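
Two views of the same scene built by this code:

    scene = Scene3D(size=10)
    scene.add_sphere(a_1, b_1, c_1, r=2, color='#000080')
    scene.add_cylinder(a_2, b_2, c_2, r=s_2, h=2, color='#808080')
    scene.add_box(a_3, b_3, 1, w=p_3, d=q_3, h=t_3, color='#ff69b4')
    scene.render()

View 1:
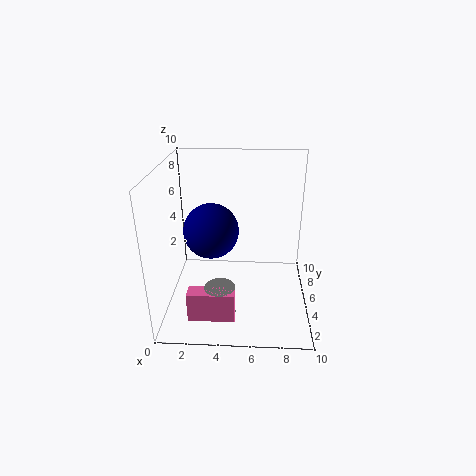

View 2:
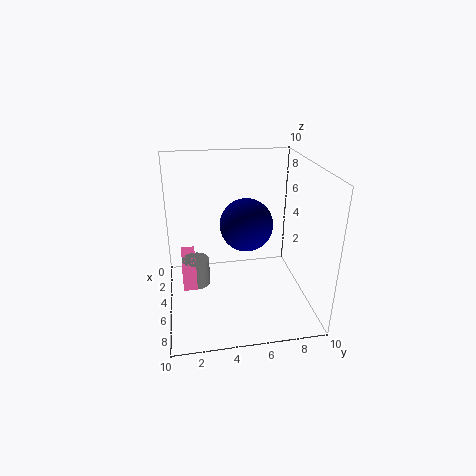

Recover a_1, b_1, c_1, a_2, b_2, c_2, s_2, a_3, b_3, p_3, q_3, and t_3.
a_1 = 3; b_1 = 6; c_1 = 5; a_2 = 4; b_2 = 2; c_2 = 1; s_2 = 1; a_3 = 2; b_3 = 1; p_3 = 3; q_3 = 1; t_3 = 2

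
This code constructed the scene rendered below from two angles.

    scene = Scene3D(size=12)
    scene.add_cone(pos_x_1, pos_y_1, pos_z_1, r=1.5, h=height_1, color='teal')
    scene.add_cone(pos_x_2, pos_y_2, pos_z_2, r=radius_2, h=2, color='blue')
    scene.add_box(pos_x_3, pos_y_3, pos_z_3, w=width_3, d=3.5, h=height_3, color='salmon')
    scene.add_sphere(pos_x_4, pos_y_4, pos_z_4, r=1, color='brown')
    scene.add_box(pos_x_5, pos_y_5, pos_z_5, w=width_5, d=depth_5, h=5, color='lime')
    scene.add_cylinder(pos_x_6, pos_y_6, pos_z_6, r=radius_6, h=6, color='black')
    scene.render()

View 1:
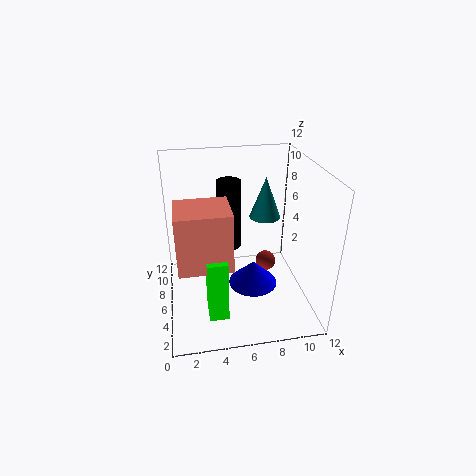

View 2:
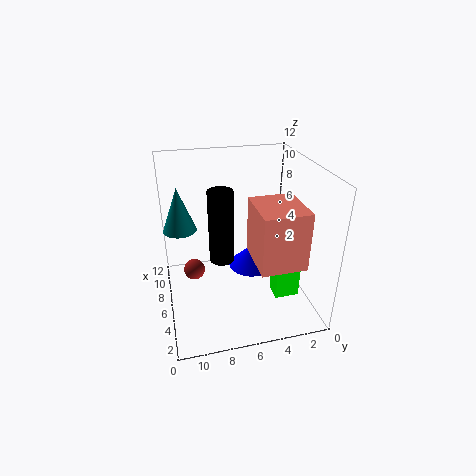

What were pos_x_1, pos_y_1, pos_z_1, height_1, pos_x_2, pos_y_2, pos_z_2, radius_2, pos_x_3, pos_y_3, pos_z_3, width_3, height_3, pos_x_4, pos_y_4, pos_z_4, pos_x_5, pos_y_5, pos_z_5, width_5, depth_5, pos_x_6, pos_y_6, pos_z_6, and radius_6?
pos_x_1 = 9.5
pos_y_1 = 10.5
pos_z_1 = 5.5
height_1 = 4
pos_x_2 = 7
pos_y_2 = 4.5
pos_z_2 = 2.5
radius_2 = 2
pos_x_3 = 1
pos_y_3 = 2
pos_z_3 = 5.5
width_3 = 4
height_3 = 4.5
pos_x_4 = 9.5
pos_y_4 = 9.5
pos_z_4 = 1
pos_x_5 = 3
pos_y_5 = 1.5
pos_z_5 = 1.5
width_5 = 1.5
depth_5 = 2
pos_x_6 = 5.5
pos_y_6 = 7.5
pos_z_6 = 4.5
radius_6 = 1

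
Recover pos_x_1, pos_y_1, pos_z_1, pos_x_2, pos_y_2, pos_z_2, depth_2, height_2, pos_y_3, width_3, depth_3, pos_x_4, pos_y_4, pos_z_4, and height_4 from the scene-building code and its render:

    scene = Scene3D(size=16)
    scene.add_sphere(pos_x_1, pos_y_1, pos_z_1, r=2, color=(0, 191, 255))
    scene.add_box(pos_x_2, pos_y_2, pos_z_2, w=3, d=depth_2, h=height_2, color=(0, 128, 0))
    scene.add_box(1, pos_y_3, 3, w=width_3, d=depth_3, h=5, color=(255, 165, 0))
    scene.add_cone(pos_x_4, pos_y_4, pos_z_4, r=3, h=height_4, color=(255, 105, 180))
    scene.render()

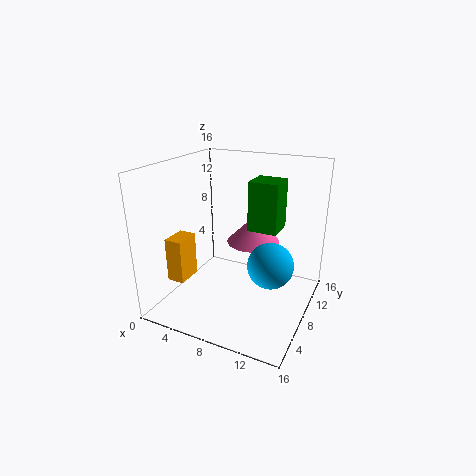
pos_x_1 = 14
pos_y_1 = 2
pos_z_1 = 9
pos_x_2 = 10
pos_y_2 = 6
pos_z_2 = 10
depth_2 = 3
height_2 = 5
pos_y_3 = 4
width_3 = 2
depth_3 = 3
pos_x_4 = 9
pos_y_4 = 10
pos_z_4 = 7
height_4 = 3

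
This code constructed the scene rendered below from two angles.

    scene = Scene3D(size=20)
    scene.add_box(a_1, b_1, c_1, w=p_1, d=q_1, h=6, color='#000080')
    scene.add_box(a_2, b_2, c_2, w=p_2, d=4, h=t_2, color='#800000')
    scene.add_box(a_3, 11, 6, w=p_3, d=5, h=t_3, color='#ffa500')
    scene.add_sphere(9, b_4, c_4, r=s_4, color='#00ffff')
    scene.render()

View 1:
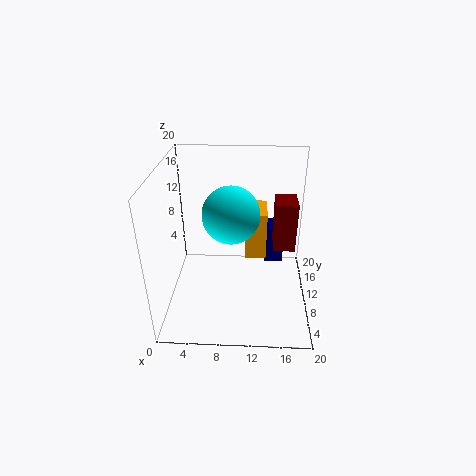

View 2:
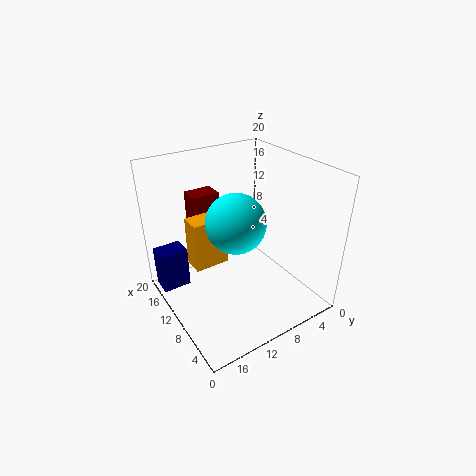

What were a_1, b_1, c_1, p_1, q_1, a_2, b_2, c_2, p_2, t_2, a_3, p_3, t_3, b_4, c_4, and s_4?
a_1 = 14, b_1 = 16, c_1 = 2, p_1 = 3, q_1 = 4, a_2 = 15, b_2 = 10, c_2 = 8, p_2 = 3, t_2 = 7, a_3 = 11, p_3 = 3, t_3 = 7, b_4 = 11, c_4 = 13, s_4 = 4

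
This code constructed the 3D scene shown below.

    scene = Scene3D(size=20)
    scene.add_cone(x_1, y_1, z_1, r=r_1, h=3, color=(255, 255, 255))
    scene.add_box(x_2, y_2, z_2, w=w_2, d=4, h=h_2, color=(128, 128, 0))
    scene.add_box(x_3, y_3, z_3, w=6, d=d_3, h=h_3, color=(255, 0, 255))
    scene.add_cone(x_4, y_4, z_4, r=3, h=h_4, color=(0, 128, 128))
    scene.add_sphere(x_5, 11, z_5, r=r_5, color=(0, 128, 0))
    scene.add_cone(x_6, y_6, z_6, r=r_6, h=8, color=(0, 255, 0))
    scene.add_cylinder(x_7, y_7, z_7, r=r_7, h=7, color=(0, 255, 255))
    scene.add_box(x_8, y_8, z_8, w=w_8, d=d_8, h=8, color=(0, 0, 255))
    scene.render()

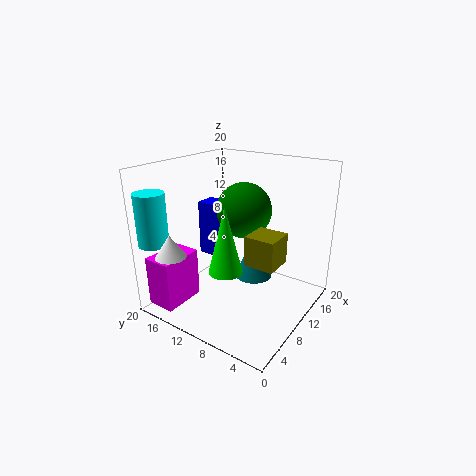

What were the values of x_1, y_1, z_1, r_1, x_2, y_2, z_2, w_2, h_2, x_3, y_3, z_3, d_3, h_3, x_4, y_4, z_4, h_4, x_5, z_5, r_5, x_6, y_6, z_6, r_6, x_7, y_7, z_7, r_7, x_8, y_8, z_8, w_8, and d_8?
x_1 = 2
y_1 = 15
z_1 = 9
r_1 = 2
x_2 = 7
y_2 = 3
z_2 = 8
w_2 = 4
h_2 = 4
x_3 = 1
y_3 = 15
z_3 = 1
d_3 = 4
h_3 = 7
x_4 = 16
y_4 = 11
z_4 = 1
h_4 = 7
x_5 = 13
z_5 = 13
r_5 = 4
x_6 = 3
y_6 = 7
z_6 = 9
r_6 = 2
x_7 = 2
y_7 = 18
z_7 = 10
r_7 = 2
x_8 = 10
y_8 = 13
z_8 = 6
w_8 = 3
d_8 = 4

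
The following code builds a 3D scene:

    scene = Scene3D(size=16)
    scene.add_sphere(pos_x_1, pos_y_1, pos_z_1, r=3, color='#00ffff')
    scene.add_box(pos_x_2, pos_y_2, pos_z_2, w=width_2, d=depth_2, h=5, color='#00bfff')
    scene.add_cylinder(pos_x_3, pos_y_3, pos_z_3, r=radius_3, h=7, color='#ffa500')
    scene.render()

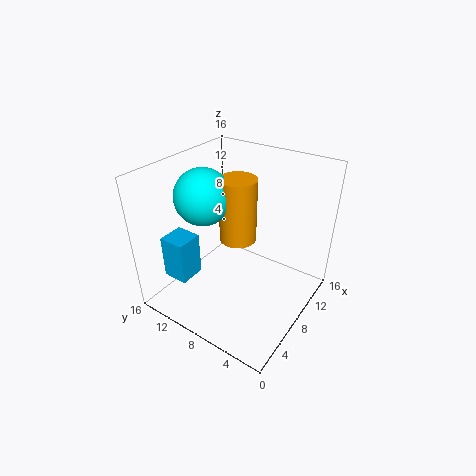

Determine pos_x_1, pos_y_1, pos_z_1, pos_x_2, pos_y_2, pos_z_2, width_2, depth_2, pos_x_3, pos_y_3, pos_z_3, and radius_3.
pos_x_1 = 6; pos_y_1 = 11; pos_z_1 = 13; pos_x_2 = 3; pos_y_2 = 12; pos_z_2 = 3; width_2 = 3; depth_2 = 3; pos_x_3 = 8; pos_y_3 = 8; pos_z_3 = 8; radius_3 = 2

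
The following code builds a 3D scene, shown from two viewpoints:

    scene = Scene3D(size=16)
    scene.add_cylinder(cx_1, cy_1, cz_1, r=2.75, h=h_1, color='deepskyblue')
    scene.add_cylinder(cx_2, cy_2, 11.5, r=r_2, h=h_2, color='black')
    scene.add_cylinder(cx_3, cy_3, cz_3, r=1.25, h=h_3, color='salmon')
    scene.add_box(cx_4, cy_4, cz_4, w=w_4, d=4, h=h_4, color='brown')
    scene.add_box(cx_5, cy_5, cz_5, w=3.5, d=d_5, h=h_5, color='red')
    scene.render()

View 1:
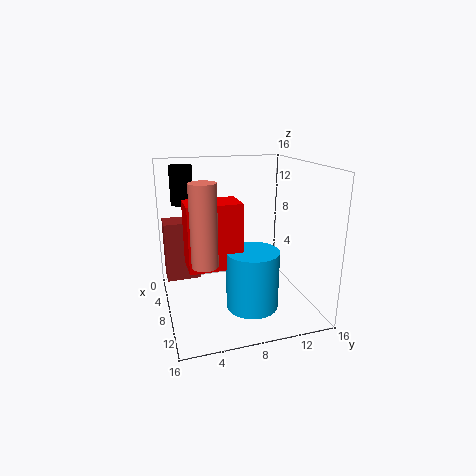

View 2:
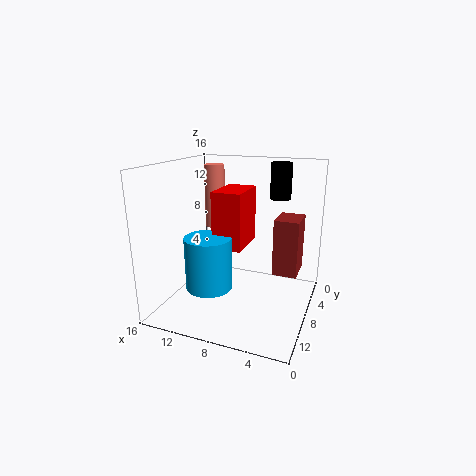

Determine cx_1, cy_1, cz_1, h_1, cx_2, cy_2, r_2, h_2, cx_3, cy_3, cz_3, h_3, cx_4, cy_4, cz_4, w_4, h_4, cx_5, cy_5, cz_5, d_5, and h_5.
cx_1 = 11.5
cy_1 = 8.5
cz_1 = 1.5
h_1 = 6.25
cx_2 = 4.75
cy_2 = 2.5
r_2 = 1.25
h_2 = 4.25
cx_3 = 13
cy_3 = 3.25
cz_3 = 7.5
h_3 = 7.75
cx_4 = 2
cy_4 = 0.25
cz_4 = 2.25
w_4 = 3
h_4 = 7
cx_5 = 8
cy_5 = 2
cz_5 = 6
d_5 = 5.5
h_5 = 6.75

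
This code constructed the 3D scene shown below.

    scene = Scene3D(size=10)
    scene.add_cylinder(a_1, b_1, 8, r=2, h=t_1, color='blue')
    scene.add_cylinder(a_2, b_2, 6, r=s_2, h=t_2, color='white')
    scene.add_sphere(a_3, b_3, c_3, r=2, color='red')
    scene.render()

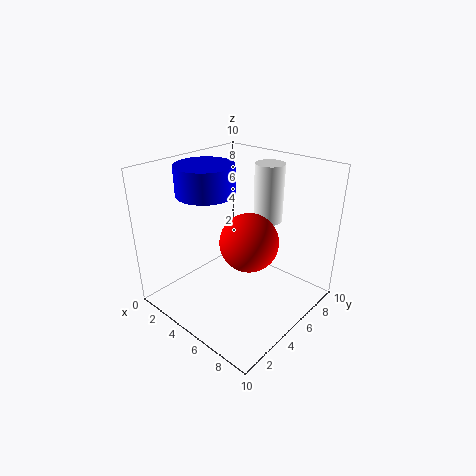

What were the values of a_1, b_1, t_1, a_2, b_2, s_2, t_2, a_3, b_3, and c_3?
a_1 = 3; b_1 = 4; t_1 = 2; a_2 = 6; b_2 = 7; s_2 = 1; t_2 = 4; a_3 = 6; b_3 = 5; c_3 = 5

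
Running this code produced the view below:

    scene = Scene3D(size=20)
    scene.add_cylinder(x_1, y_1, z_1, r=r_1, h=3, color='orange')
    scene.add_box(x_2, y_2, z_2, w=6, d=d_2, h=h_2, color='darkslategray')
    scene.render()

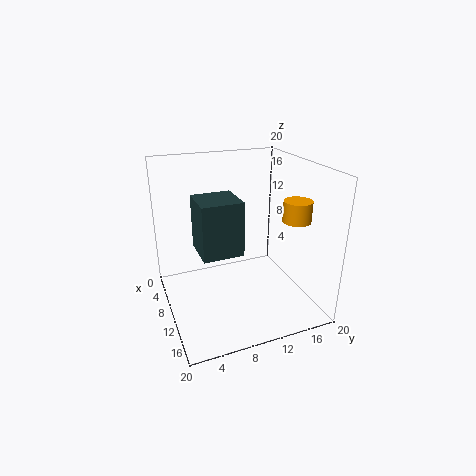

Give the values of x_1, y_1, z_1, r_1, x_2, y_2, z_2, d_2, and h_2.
x_1 = 12
y_1 = 18
z_1 = 12
r_1 = 2
x_2 = 4
y_2 = 5
z_2 = 7
d_2 = 6
h_2 = 8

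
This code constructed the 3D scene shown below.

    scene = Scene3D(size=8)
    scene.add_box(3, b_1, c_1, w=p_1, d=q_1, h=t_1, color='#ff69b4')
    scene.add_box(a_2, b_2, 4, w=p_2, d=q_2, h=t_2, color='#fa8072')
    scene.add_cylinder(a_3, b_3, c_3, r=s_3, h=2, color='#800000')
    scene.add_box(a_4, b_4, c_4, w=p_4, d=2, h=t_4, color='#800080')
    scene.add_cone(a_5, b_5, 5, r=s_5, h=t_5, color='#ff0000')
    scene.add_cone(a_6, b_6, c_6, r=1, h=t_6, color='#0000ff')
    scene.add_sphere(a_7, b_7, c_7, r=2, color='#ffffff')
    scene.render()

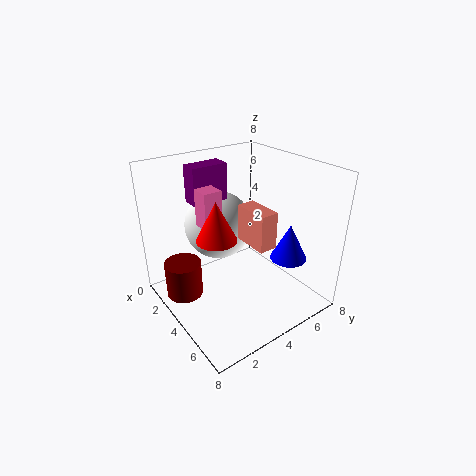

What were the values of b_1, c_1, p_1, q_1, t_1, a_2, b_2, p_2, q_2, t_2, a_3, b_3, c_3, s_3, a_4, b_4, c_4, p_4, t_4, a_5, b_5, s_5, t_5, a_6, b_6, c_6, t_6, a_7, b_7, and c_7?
b_1 = 2, c_1 = 5, p_1 = 1, q_1 = 1, t_1 = 2, a_2 = 4, b_2 = 4, p_2 = 2, q_2 = 1, t_2 = 2, a_3 = 3, b_3 = 1, c_3 = 1, s_3 = 1, a_4 = 2, b_4 = 2, c_4 = 6, p_4 = 1, t_4 = 2, a_5 = 5, b_5 = 2, s_5 = 1, t_5 = 2, a_6 = 6, b_6 = 6, c_6 = 3, t_6 = 2, a_7 = 2, b_7 = 4, c_7 = 4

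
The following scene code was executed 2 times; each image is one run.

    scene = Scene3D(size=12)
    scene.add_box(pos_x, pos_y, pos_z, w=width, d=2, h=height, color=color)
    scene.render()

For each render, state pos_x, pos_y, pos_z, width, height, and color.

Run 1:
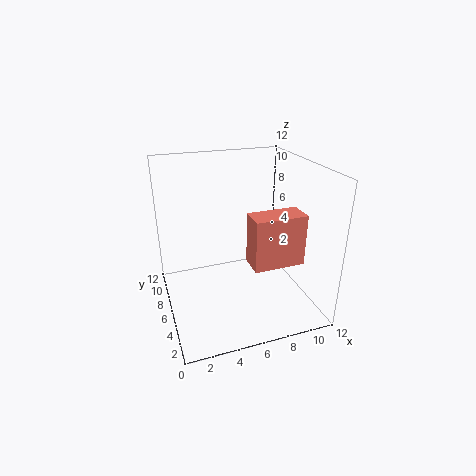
pos_x = 6; pos_y = 2; pos_z = 5; width = 4; height = 4; color = 'salmon'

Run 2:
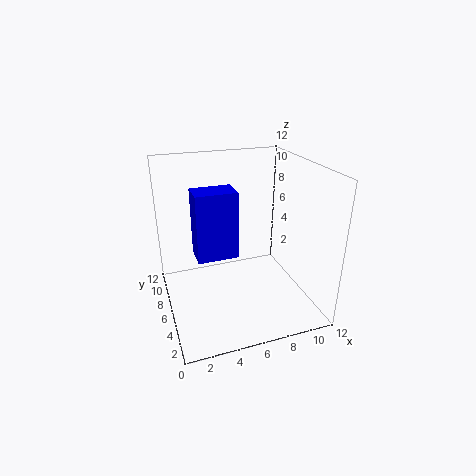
pos_x = 2; pos_y = 3; pos_z = 6; width = 3; height = 5; color = 'blue'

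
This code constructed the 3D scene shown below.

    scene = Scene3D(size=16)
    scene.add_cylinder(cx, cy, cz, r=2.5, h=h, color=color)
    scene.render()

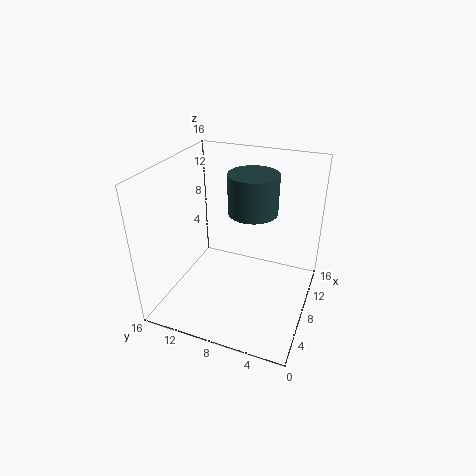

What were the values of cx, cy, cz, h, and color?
cx = 7, cy = 6, cz = 12, h = 4, color = 'darkslategray'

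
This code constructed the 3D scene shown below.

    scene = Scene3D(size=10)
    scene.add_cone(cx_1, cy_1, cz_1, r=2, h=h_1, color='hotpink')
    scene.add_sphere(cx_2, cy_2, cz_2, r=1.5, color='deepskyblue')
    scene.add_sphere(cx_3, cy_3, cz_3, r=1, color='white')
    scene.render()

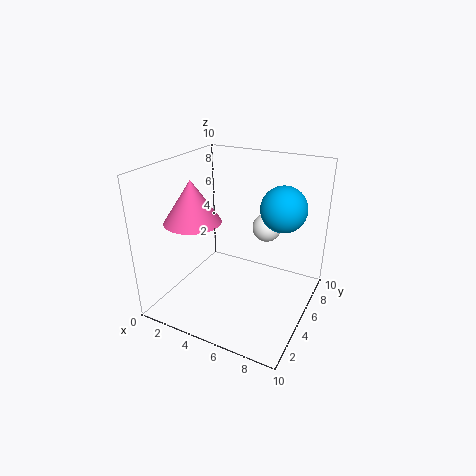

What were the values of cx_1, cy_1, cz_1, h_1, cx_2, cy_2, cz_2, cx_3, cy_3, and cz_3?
cx_1 = 2; cy_1 = 4; cz_1 = 6; h_1 = 3; cx_2 = 8; cy_2 = 5.5; cz_2 = 7.5; cx_3 = 6.5; cy_3 = 6.5; cz_3 = 5.5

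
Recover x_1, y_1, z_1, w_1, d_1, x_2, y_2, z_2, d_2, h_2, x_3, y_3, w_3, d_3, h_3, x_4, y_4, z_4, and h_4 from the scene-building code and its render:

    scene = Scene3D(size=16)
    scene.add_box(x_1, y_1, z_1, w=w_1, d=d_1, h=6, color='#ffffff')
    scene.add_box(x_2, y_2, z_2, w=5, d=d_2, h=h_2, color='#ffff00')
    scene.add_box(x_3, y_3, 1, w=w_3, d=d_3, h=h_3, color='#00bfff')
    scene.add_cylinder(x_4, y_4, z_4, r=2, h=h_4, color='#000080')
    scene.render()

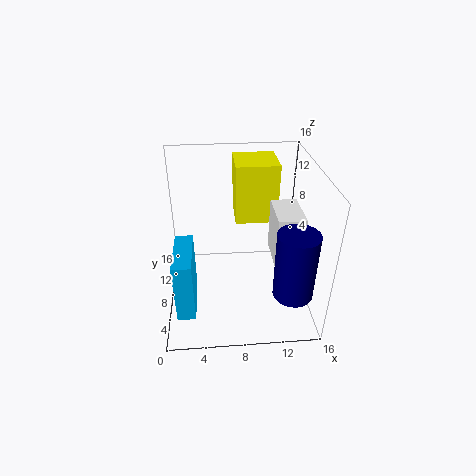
x_1 = 12, y_1 = 6, z_1 = 5, w_1 = 3, d_1 = 5, x_2 = 8, y_2 = 11, z_2 = 8, d_2 = 5, h_2 = 7, x_3 = 1, y_3 = 3, w_3 = 2, d_3 = 6, h_3 = 7, x_4 = 13, y_4 = 2, z_4 = 5, h_4 = 7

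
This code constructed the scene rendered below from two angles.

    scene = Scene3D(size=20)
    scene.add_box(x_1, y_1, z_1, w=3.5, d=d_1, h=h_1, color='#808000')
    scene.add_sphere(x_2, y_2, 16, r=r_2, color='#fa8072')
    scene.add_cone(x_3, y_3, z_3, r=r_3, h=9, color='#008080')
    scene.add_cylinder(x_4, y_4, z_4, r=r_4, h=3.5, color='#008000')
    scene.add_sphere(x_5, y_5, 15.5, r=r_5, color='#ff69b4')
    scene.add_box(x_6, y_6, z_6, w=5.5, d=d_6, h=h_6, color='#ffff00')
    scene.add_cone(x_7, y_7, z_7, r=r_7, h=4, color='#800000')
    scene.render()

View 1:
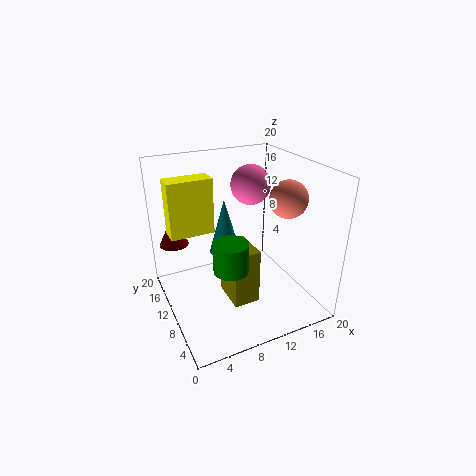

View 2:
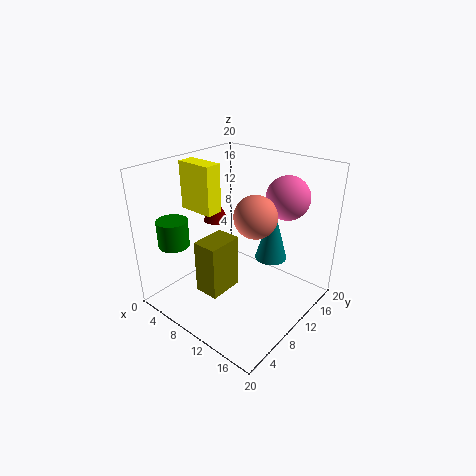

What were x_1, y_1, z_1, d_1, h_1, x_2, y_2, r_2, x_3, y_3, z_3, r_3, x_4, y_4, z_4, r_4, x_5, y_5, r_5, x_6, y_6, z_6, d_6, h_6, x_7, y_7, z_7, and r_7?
x_1 = 7, y_1 = 4.5, z_1 = 3, d_1 = 5, h_1 = 7.5, x_2 = 15.5, y_2 = 6.5, r_2 = 2.5, x_3 = 11, y_3 = 17, z_3 = 4, r_3 = 2.5, x_4 = 5.5, y_4 = 2.5, z_4 = 10.5, r_4 = 2, x_5 = 14.5, y_5 = 15, r_5 = 3, x_6 = 0.5, y_6 = 8.5, z_6 = 12.5, d_6 = 2.5, h_6 = 7, x_7 = 2, y_7 = 14, z_7 = 9, r_7 = 2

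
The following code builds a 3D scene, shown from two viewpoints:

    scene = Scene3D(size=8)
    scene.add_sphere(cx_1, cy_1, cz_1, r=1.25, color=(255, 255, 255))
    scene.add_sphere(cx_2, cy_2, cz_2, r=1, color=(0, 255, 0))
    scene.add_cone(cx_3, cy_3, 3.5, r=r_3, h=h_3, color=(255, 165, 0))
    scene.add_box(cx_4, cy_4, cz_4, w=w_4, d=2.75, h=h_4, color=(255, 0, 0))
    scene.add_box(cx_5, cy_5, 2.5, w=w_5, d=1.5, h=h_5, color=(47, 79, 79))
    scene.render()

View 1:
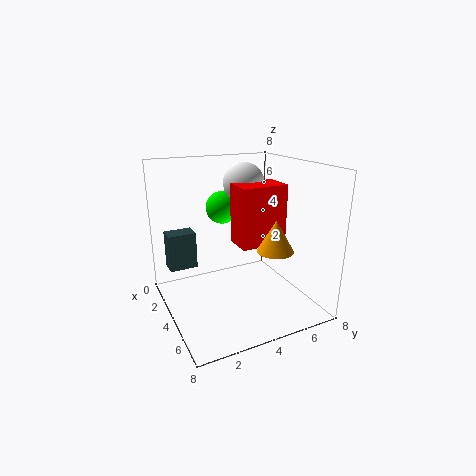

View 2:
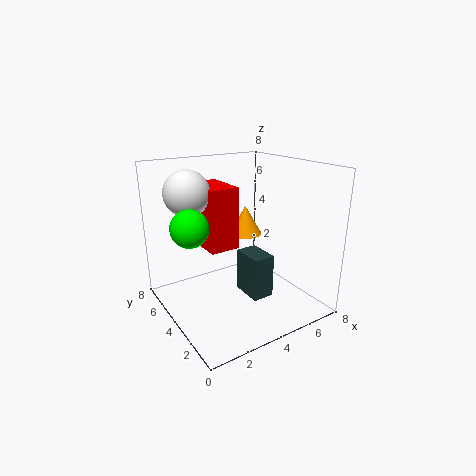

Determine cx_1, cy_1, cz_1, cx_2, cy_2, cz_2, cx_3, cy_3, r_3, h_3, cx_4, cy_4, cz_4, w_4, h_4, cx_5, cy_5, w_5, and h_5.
cx_1 = 1.75; cy_1 = 5.5; cz_1 = 6.5; cx_2 = 1.25; cy_2 = 4.25; cz_2 = 5; cx_3 = 5.5; cy_3 = 5.5; r_3 = 1; h_3 = 1.75; cx_4 = 2.5; cy_4 = 4.25; cz_4 = 3.25; w_4 = 1.75; h_4 = 3.5; cx_5 = 2.5; cy_5 = 0.25; w_5 = 1; h_5 = 2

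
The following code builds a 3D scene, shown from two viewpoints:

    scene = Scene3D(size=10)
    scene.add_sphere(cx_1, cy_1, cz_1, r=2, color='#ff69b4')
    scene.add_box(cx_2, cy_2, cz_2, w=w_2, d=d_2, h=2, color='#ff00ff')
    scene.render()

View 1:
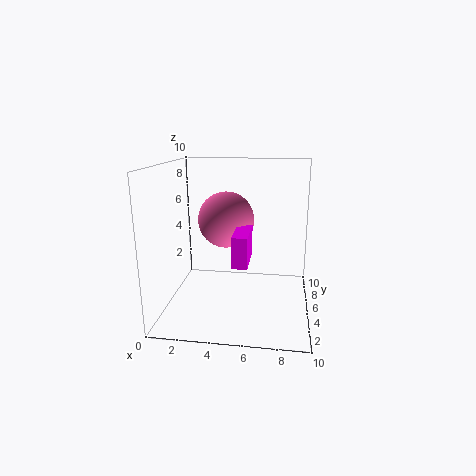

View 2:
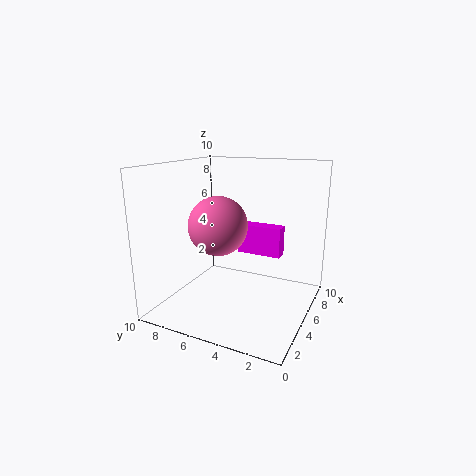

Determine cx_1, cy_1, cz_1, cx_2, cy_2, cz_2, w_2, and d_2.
cx_1 = 4; cy_1 = 6; cz_1 = 6; cx_2 = 5; cy_2 = 2; cz_2 = 4; w_2 = 1; d_2 = 3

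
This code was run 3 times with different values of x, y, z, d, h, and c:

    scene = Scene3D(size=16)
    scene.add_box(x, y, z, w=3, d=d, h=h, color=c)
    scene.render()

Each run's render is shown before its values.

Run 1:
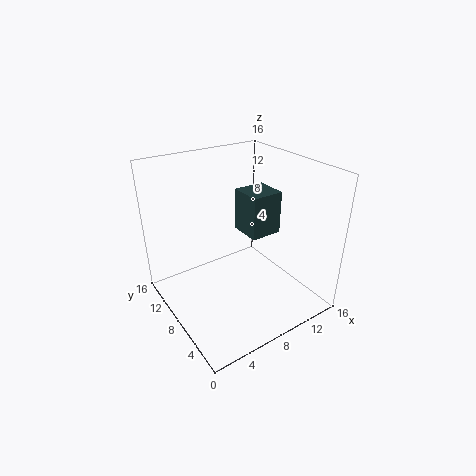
x = 6
y = 2.5
z = 11
d = 3
h = 4
c = 'darkslategray'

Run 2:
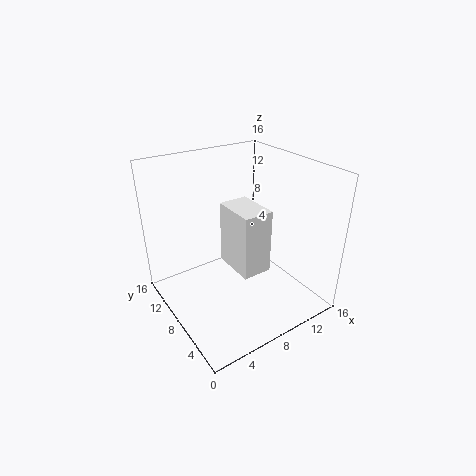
x = 5.5
y = 3
z = 6.5
d = 4.5
h = 6.5
c = 'white'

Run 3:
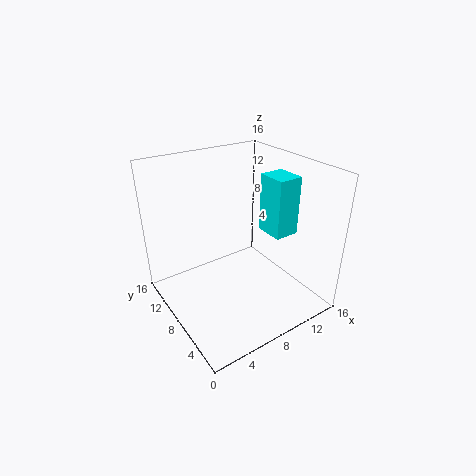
x = 12.5
y = 6.5
z = 7
d = 3.5
h = 7
c = 'cyan'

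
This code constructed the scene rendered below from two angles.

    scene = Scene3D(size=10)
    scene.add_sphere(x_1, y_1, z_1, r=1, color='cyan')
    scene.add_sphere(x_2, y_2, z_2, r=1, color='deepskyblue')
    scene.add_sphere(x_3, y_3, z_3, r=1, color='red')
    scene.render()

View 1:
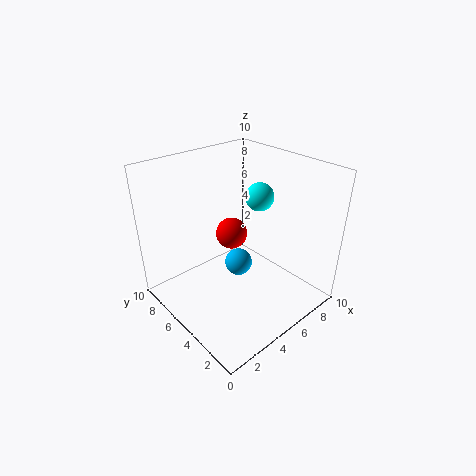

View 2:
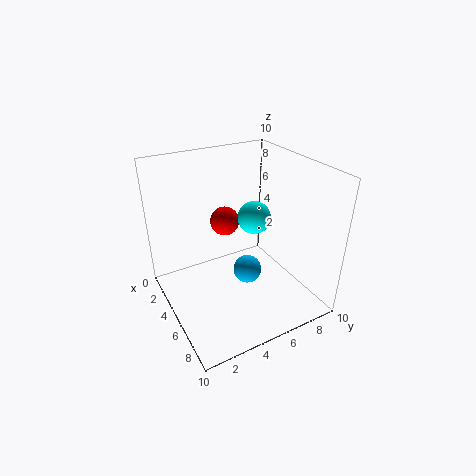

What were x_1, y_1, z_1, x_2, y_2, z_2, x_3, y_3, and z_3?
x_1 = 7
y_1 = 5
z_1 = 7.5
x_2 = 5.5
y_2 = 5.5
z_2 = 2.5
x_3 = 4
y_3 = 4.5
z_3 = 6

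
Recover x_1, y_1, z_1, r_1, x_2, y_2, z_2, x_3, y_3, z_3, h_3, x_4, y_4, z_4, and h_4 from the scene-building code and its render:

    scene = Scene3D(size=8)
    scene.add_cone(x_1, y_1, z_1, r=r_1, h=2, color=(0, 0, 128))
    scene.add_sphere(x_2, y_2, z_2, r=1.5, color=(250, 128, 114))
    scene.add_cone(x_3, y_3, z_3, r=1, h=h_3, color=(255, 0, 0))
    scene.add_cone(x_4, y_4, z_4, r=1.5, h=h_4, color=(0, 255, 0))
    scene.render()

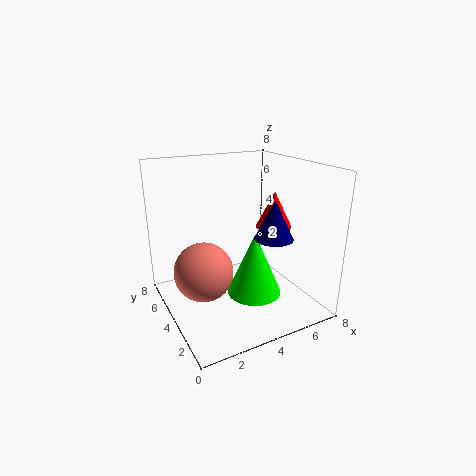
x_1 = 5; y_1 = 2; z_1 = 4.5; r_1 = 1; x_2 = 1.5; y_2 = 3; z_2 = 3; x_3 = 6; y_3 = 3.5; z_3 = 4.5; h_3 = 2; x_4 = 4.5; y_4 = 3; z_4 = 1; h_4 = 3.5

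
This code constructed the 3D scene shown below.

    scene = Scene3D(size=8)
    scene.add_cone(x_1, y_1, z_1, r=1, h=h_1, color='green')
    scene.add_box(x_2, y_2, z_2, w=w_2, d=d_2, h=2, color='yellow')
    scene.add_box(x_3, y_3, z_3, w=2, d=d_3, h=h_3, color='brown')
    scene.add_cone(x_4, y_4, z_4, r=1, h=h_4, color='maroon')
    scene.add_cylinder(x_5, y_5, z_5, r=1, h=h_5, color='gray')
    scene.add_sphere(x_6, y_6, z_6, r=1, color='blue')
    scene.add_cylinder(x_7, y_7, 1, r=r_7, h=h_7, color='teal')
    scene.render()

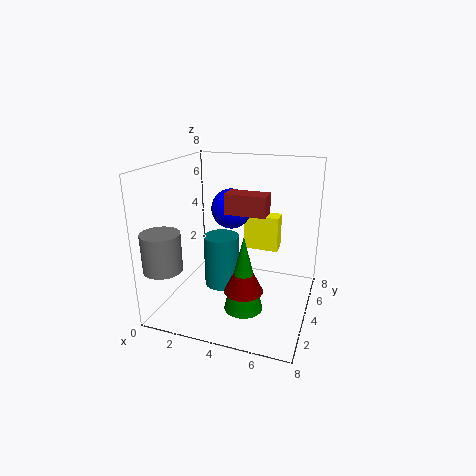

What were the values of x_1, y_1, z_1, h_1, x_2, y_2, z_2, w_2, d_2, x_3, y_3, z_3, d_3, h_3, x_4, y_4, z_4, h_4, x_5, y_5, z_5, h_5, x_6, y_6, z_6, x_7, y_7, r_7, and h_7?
x_1 = 5
y_1 = 2
z_1 = 1
h_1 = 4
x_2 = 4
y_2 = 5
z_2 = 3
w_2 = 2
d_2 = 1
x_3 = 4
y_3 = 2
z_3 = 6
d_3 = 1
h_3 = 1
x_4 = 5
y_4 = 2
z_4 = 2
h_4 = 2
x_5 = 1
y_5 = 1
z_5 = 3
h_5 = 2
x_6 = 4
y_6 = 3
z_6 = 6
x_7 = 3
y_7 = 4
r_7 = 1
h_7 = 3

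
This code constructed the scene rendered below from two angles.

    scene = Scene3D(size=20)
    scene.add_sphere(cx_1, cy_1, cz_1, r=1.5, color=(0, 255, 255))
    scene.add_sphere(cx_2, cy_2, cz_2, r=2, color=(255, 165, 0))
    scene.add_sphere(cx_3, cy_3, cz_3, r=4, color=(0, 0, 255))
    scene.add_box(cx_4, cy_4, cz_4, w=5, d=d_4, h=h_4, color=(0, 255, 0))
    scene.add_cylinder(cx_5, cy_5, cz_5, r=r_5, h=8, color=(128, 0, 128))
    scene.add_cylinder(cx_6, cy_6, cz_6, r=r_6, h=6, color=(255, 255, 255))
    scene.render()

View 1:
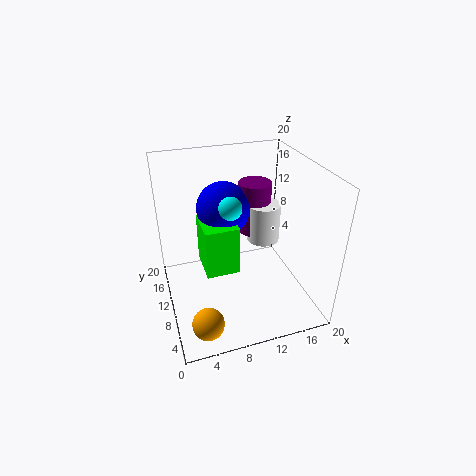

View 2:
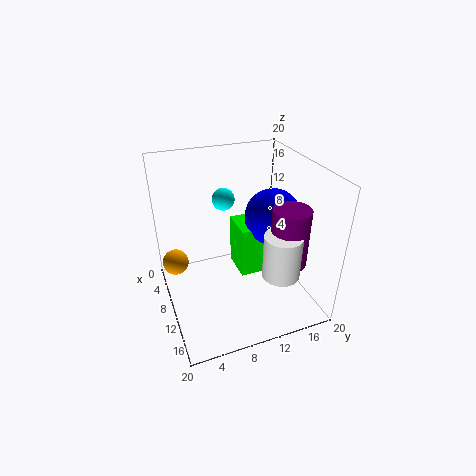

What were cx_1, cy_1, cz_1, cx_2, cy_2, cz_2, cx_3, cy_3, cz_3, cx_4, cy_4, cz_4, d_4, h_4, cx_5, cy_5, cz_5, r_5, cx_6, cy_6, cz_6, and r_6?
cx_1 = 8.5
cy_1 = 8.5
cz_1 = 15.5
cx_2 = 3.5
cy_2 = 2
cz_2 = 3.5
cx_3 = 9.5
cy_3 = 15.5
cz_3 = 12
cx_4 = 5.5
cy_4 = 10.5
cz_4 = 3.5
d_4 = 6
h_4 = 7.5
cx_5 = 14.5
cy_5 = 15.5
cz_5 = 7.5
r_5 = 2.5
cx_6 = 15.5
cy_6 = 14
cz_6 = 6.5
r_6 = 2.5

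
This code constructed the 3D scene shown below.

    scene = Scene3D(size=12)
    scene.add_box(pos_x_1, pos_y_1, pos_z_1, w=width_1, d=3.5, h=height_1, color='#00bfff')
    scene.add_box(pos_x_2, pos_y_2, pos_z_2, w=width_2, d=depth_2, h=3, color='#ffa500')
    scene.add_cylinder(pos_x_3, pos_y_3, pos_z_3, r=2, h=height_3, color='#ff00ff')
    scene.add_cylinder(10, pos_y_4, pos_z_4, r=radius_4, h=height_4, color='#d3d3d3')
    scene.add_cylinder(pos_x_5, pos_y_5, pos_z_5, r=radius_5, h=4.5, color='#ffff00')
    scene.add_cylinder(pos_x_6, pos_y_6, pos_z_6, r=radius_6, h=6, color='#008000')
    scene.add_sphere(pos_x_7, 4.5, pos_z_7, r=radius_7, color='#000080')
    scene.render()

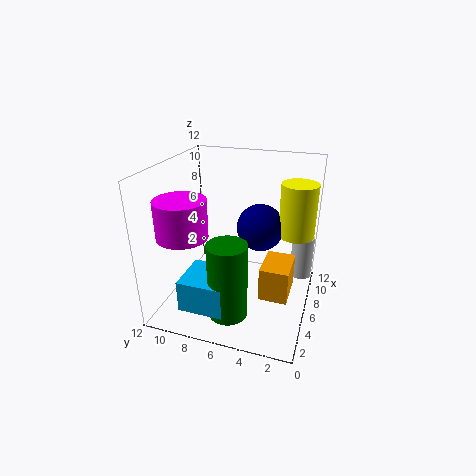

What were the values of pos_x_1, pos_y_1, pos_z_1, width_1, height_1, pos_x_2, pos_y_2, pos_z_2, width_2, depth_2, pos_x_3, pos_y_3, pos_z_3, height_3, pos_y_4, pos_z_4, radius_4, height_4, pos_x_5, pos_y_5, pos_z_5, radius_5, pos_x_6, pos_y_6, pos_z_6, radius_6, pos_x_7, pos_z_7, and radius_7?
pos_x_1 = 0.5; pos_y_1 = 5.5; pos_z_1 = 2; width_1 = 3.5; height_1 = 2.5; pos_x_2 = 5.5; pos_y_2 = 1.5; pos_z_2 = 0.5; width_2 = 3.5; depth_2 = 2.5; pos_x_3 = 3; pos_y_3 = 9.5; pos_z_3 = 7; height_3 = 3; pos_y_4 = 1; pos_z_4 = 1; radius_4 = 1; height_4 = 4; pos_x_5 = 8; pos_y_5 = 1.5; pos_z_5 = 6; radius_5 = 1.5; pos_x_6 = 2; pos_y_6 = 5.5; pos_z_6 = 1.5; radius_6 = 1.5; pos_x_7 = 7.5; pos_z_7 = 6.5; radius_7 = 2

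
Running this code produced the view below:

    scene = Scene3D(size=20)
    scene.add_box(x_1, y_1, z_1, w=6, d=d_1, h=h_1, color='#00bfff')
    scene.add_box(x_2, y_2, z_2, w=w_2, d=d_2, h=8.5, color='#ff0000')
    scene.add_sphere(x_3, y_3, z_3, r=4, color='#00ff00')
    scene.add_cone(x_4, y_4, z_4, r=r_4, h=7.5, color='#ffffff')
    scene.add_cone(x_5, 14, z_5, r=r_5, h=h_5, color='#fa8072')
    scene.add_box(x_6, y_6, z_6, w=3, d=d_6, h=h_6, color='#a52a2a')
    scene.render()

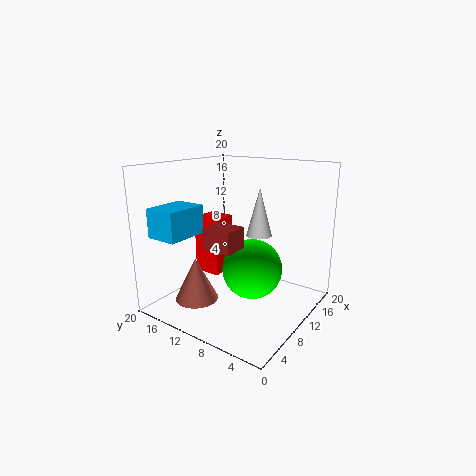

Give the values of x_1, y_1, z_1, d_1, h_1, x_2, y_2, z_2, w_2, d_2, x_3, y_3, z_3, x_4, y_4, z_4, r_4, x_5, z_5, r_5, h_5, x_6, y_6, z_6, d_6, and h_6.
x_1 = 2
y_1 = 14.5
z_1 = 10.5
d_1 = 4.5
h_1 = 4
x_2 = 9.5
y_2 = 13.5
z_2 = 3.5
w_2 = 4
d_2 = 4
x_3 = 9
y_3 = 7
z_3 = 6.5
x_4 = 16.5
y_4 = 10.5
z_4 = 8.5
r_4 = 2
x_5 = 5.5
z_5 = 1.5
r_5 = 3
h_5 = 6
x_6 = 1
y_6 = 5
z_6 = 11.5
d_6 = 3.5
h_6 = 2.5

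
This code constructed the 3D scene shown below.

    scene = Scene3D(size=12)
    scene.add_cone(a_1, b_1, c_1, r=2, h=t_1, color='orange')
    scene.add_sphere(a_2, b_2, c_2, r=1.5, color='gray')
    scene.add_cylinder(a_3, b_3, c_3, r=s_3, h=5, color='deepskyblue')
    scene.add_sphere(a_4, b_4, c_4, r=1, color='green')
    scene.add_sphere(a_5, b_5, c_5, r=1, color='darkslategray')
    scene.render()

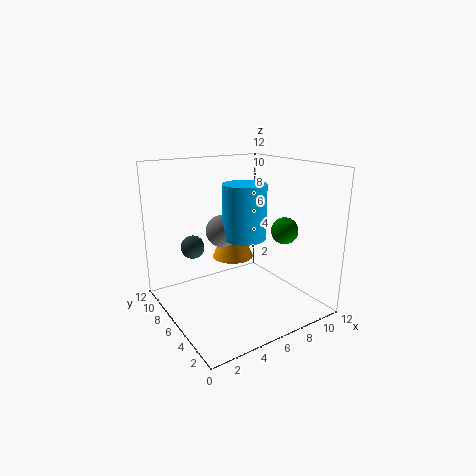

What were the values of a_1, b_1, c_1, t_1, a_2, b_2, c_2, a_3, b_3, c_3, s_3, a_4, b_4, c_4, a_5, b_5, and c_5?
a_1 = 8; b_1 = 10; c_1 = 2.5; t_1 = 4.5; a_2 = 6.5; b_2 = 9.5; c_2 = 5.5; a_3 = 8; b_3 = 8; c_3 = 5; s_3 = 2; a_4 = 7.5; b_4 = 2; c_4 = 7.5; a_5 = 3; b_5 = 8.5; c_5 = 5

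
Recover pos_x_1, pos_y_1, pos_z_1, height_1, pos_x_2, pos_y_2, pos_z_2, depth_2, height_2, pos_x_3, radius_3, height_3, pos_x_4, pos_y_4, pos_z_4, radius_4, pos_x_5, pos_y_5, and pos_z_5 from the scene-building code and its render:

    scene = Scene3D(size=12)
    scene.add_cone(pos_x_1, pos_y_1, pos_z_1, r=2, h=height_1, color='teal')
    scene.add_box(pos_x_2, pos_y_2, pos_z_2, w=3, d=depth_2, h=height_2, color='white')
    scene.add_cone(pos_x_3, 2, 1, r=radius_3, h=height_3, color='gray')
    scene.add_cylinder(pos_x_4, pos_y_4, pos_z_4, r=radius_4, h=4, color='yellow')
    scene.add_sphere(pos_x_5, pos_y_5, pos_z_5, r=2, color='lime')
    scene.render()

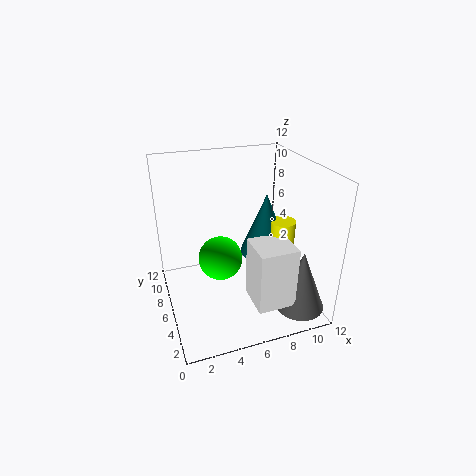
pos_x_1 = 8
pos_y_1 = 5
pos_z_1 = 5
height_1 = 5
pos_x_2 = 6
pos_y_2 = 1
pos_z_2 = 2
depth_2 = 3
height_2 = 5
pos_x_3 = 10
radius_3 = 2
height_3 = 5
pos_x_4 = 9
pos_y_4 = 4
pos_z_4 = 4
radius_4 = 1
pos_x_5 = 5
pos_y_5 = 8
pos_z_5 = 3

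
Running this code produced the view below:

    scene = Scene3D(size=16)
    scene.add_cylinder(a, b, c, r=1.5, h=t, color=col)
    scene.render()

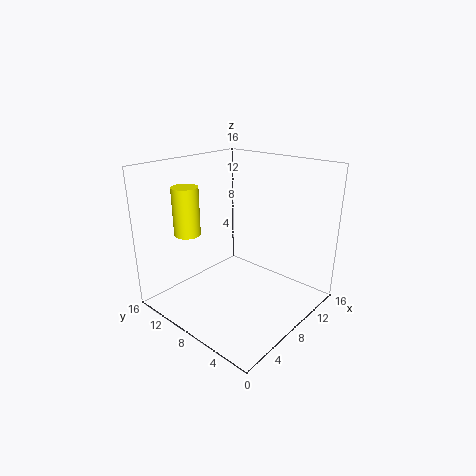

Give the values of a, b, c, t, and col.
a = 5; b = 13; c = 8; t = 5.5; col = 'yellow'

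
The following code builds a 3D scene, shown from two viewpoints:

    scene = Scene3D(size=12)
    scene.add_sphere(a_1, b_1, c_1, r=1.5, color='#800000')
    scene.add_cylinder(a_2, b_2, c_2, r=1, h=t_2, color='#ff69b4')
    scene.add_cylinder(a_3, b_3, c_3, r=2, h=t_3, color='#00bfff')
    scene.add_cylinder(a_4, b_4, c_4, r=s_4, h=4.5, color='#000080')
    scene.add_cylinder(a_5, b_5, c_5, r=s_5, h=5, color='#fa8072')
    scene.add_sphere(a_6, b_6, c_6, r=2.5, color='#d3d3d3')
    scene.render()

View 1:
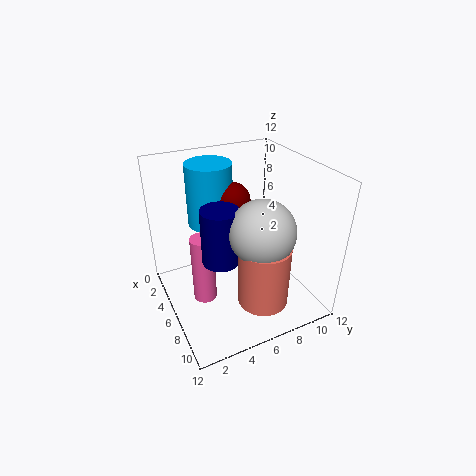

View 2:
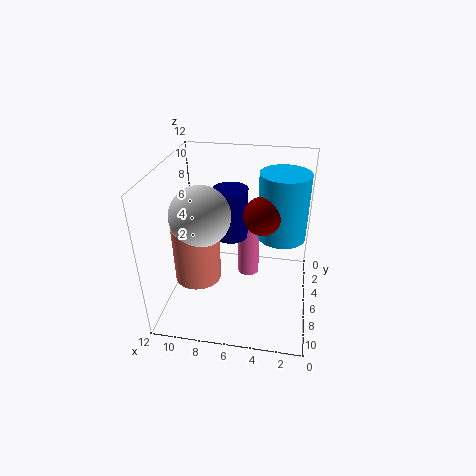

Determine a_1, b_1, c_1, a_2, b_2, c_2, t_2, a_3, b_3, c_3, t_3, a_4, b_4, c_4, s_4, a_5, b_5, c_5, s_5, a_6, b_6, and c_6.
a_1 = 4, b_1 = 6.5, c_1 = 8.5, a_2 = 5.5, b_2 = 3, c_2 = 0.5, t_2 = 6, a_3 = 2.5, b_3 = 5, c_3 = 6, t_3 = 5.5, a_4 = 7, b_4 = 4, c_4 = 5, s_4 = 1.5, a_5 = 9.5, b_5 = 6.5, c_5 = 2, s_5 = 2, a_6 = 9, b_6 = 6.5, c_6 = 8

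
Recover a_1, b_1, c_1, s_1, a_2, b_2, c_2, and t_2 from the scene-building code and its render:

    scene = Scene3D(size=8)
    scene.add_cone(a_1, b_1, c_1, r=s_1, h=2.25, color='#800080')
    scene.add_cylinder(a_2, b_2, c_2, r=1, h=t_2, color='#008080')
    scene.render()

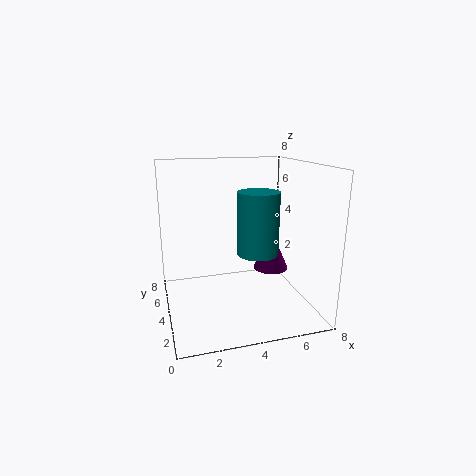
a_1 = 6; b_1 = 4; c_1 = 2; s_1 = 1; a_2 = 4.25; b_2 = 1.5; c_2 = 4; t_2 = 3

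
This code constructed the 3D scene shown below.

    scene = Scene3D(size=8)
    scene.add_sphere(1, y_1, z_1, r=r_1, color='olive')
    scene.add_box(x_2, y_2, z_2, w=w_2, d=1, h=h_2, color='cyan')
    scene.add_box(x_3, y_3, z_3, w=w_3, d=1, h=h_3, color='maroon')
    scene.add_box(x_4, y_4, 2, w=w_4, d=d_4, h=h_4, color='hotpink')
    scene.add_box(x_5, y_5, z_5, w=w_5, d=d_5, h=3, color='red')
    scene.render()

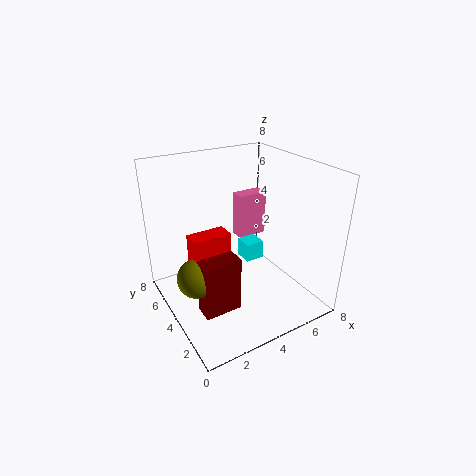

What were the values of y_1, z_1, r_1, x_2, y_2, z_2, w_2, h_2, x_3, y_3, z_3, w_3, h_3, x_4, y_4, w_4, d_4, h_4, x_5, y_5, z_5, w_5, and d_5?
y_1 = 3
z_1 = 3
r_1 = 1
x_2 = 4
y_2 = 3
z_2 = 3
w_2 = 1
h_2 = 1
x_3 = 1
y_3 = 2
z_3 = 1
w_3 = 2
h_3 = 3
x_4 = 6
y_4 = 7
w_4 = 2
d_4 = 1
h_4 = 3
x_5 = 1
y_5 = 3
z_5 = 2
w_5 = 2
d_5 = 1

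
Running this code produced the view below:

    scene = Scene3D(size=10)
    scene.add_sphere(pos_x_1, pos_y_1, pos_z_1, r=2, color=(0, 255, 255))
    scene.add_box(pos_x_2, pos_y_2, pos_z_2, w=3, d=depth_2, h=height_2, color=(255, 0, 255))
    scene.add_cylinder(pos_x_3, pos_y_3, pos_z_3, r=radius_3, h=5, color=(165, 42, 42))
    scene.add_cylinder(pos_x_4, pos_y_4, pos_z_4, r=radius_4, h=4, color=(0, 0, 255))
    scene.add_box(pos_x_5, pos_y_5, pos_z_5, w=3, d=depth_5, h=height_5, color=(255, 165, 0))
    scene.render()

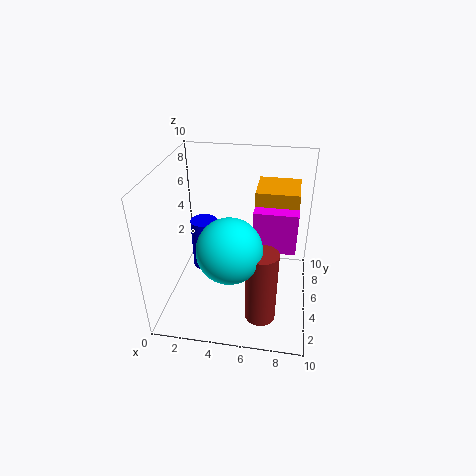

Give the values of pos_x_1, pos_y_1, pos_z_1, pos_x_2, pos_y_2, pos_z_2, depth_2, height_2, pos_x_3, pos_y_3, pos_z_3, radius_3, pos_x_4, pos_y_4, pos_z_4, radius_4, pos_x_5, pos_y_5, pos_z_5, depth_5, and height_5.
pos_x_1 = 5, pos_y_1 = 2, pos_z_1 = 6, pos_x_2 = 6, pos_y_2 = 5, pos_z_2 = 4, depth_2 = 2, height_2 = 3, pos_x_3 = 7, pos_y_3 = 2, pos_z_3 = 1, radius_3 = 1, pos_x_4 = 2, pos_y_4 = 7, pos_z_4 = 1, radius_4 = 1, pos_x_5 = 6, pos_y_5 = 6, pos_z_5 = 7, depth_5 = 3, height_5 = 1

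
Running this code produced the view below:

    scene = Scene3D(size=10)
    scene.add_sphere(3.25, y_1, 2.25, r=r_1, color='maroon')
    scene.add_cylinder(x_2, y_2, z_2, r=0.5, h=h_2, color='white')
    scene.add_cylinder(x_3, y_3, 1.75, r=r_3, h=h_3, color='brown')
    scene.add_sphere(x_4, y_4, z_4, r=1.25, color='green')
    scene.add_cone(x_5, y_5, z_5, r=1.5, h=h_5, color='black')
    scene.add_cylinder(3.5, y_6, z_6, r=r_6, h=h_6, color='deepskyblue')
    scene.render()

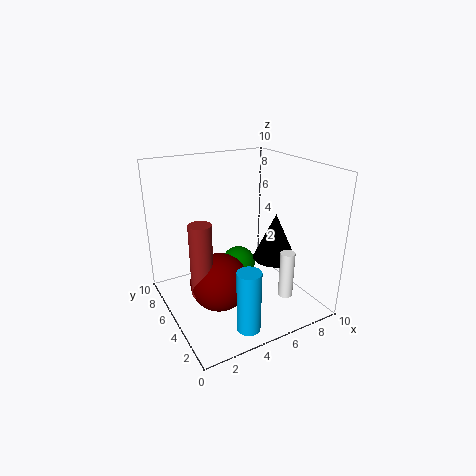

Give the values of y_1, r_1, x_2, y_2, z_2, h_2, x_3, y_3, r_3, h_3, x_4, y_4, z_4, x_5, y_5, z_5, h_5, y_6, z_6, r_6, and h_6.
y_1 = 4.5
r_1 = 2
x_2 = 7.25
y_2 = 2.25
z_2 = 1.25
h_2 = 3.25
x_3 = 2
y_3 = 4.5
r_3 = 0.75
h_3 = 5
x_4 = 5.75
y_4 = 6.25
z_4 = 2.25
x_5 = 7.25
y_5 = 3.75
z_5 = 3.5
h_5 = 3.25
y_6 = 1
z_6 = 0.75
r_6 = 0.75
h_6 = 4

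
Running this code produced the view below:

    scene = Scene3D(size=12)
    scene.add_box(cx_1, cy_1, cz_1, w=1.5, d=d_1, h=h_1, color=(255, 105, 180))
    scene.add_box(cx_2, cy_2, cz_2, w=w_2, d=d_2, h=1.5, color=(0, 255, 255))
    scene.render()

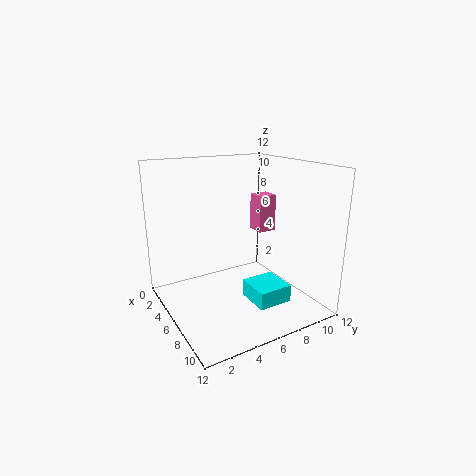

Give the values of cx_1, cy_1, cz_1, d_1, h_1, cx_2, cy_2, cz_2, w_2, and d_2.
cx_1 = 5.5, cy_1 = 7.5, cz_1 = 6.5, d_1 = 1.5, h_1 = 3, cx_2 = 6, cy_2 = 6.5, cz_2 = 0.5, w_2 = 3, d_2 = 3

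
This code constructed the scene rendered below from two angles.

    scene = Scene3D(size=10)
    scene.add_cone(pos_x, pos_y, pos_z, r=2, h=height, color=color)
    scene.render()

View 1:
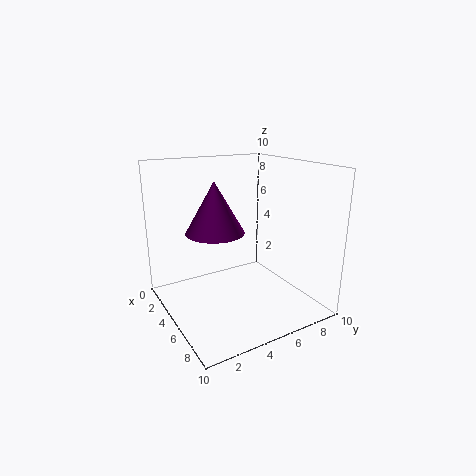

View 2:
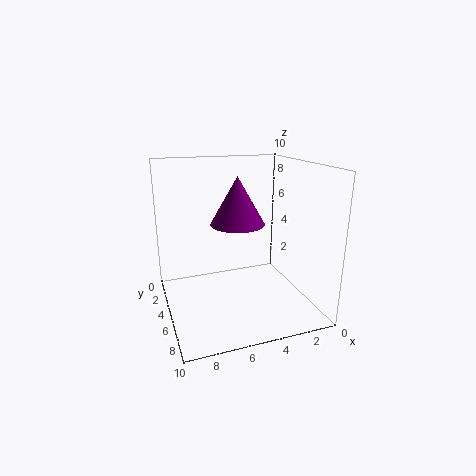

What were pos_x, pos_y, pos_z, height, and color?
pos_x = 4.5, pos_y = 3.5, pos_z = 5.5, height = 3.5, color = 'purple'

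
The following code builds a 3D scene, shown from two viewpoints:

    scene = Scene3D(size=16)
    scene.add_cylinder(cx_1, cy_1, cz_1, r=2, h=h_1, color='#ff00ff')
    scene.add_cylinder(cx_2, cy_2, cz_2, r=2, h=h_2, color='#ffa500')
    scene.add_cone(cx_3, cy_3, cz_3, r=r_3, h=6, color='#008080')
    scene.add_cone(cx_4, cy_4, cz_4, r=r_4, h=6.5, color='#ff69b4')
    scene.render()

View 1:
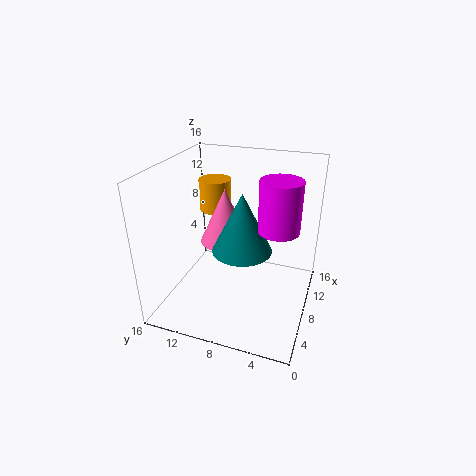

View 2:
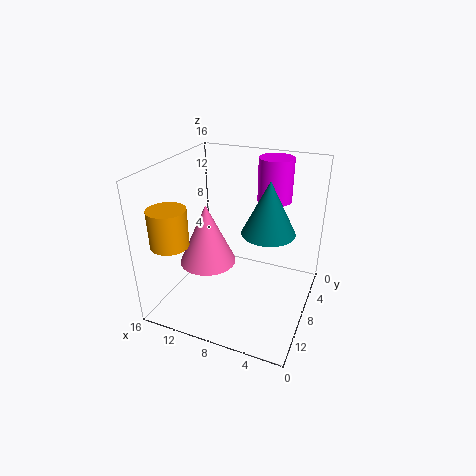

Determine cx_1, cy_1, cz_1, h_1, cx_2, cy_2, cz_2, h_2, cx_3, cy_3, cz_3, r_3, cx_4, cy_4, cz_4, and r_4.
cx_1 = 5.5
cy_1 = 3
cz_1 = 11
h_1 = 5
cx_2 = 13.5
cy_2 = 13
cz_2 = 8.5
h_2 = 4
cx_3 = 5
cy_3 = 6.5
cz_3 = 8.5
r_3 = 3
cx_4 = 10.5
cy_4 = 10.5
cz_4 = 6
r_4 = 3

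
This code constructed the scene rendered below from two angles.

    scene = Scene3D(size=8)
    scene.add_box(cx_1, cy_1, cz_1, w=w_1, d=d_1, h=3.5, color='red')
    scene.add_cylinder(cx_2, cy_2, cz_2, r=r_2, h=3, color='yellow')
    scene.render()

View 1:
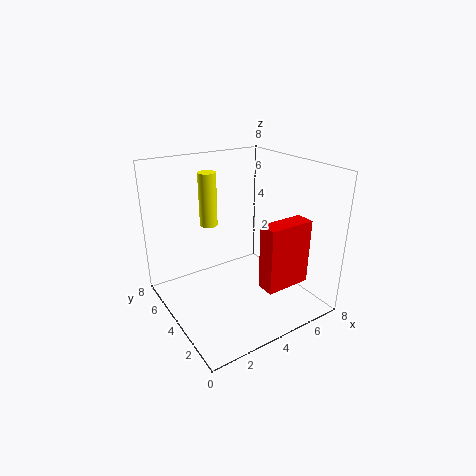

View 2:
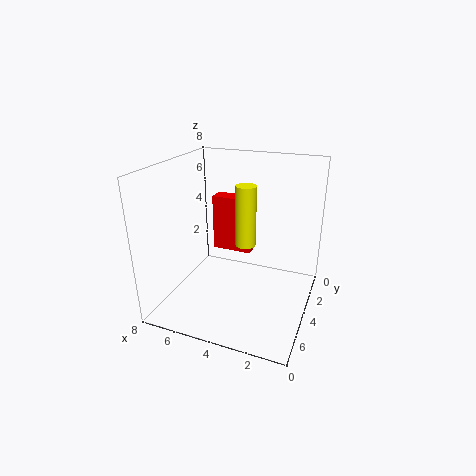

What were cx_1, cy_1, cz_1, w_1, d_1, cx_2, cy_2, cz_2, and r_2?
cx_1 = 4; cy_1 = 1; cz_1 = 2; w_1 = 2.5; d_1 = 1; cx_2 = 3; cy_2 = 5.5; cz_2 = 4.5; r_2 = 0.5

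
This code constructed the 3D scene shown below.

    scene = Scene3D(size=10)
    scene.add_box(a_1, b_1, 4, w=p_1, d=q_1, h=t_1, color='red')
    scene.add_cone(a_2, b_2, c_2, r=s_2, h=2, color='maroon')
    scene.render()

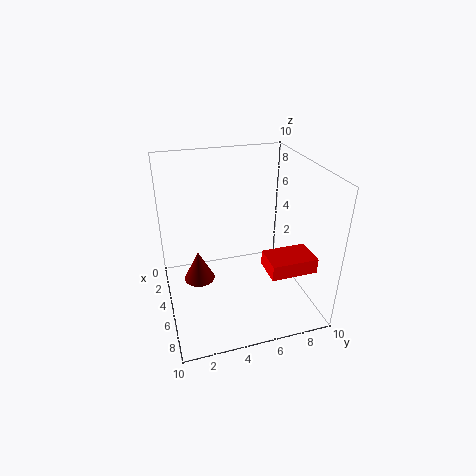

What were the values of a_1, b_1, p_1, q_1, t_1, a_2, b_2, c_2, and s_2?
a_1 = 7
b_1 = 6
p_1 = 2
q_1 = 3
t_1 = 1
a_2 = 6
b_2 = 2
c_2 = 3
s_2 = 1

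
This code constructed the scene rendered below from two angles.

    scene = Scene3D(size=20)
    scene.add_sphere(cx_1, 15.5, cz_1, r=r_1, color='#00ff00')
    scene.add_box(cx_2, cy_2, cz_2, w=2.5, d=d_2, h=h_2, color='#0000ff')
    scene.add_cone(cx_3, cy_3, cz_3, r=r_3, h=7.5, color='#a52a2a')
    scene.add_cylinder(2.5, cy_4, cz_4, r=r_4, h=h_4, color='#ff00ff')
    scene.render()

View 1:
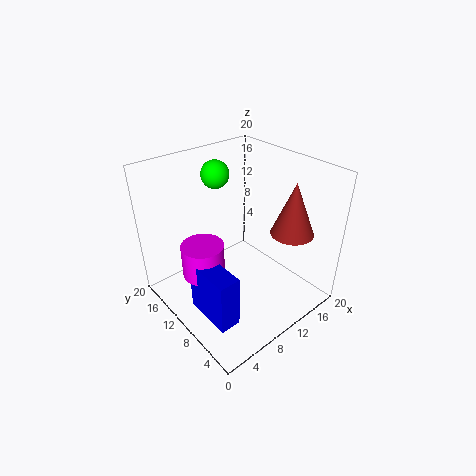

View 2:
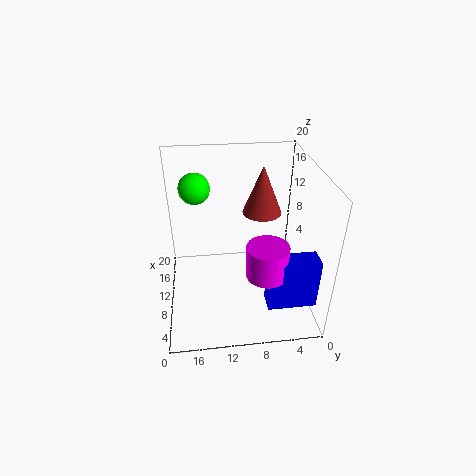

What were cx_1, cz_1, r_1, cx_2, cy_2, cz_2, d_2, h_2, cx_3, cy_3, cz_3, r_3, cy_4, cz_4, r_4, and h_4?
cx_1 = 10.5; cz_1 = 17.5; r_1 = 2; cx_2 = 0.5; cy_2 = 1.5; cz_2 = 5.5; d_2 = 6; h_2 = 6.5; cx_3 = 16; cy_3 = 5.5; cz_3 = 10.5; r_3 = 3; cy_4 = 7.5; cz_4 = 9.5; r_4 = 2.5; h_4 = 4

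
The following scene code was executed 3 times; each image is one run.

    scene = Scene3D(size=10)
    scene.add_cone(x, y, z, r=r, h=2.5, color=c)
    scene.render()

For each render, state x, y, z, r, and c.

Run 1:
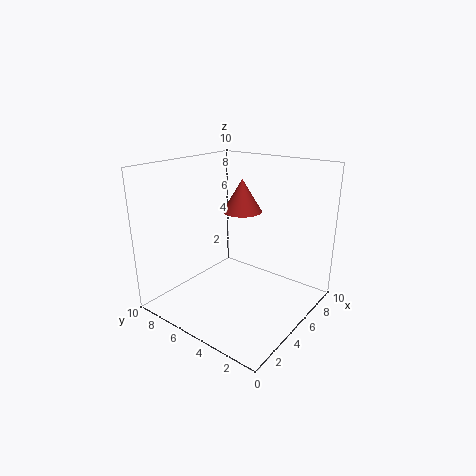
x = 7.5
y = 6.5
z = 6
r = 1.5
c = 'brown'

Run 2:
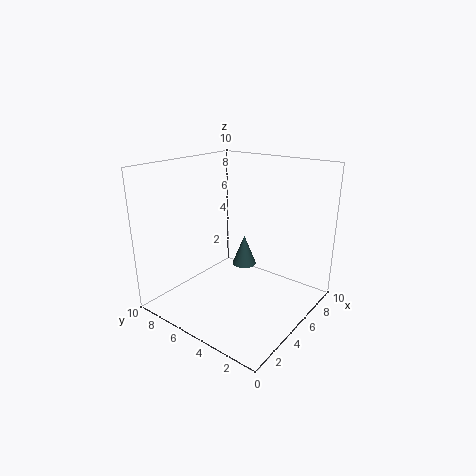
x = 8.5
y = 7
z = 1
r = 1
c = 'darkslategray'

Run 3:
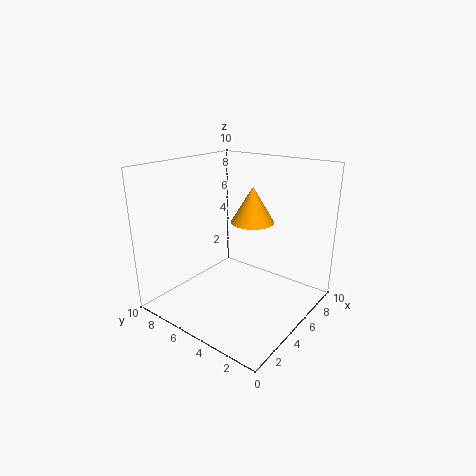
x = 6
y = 4.5
z = 6
r = 1.5
c = 'orange'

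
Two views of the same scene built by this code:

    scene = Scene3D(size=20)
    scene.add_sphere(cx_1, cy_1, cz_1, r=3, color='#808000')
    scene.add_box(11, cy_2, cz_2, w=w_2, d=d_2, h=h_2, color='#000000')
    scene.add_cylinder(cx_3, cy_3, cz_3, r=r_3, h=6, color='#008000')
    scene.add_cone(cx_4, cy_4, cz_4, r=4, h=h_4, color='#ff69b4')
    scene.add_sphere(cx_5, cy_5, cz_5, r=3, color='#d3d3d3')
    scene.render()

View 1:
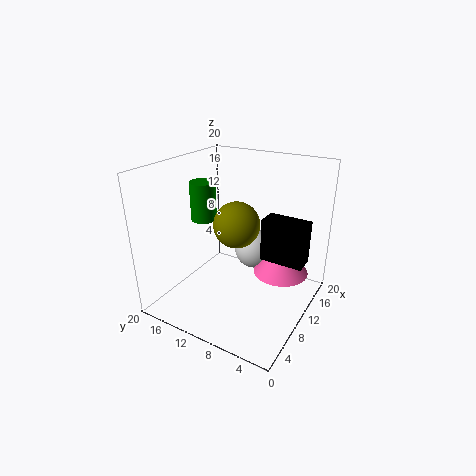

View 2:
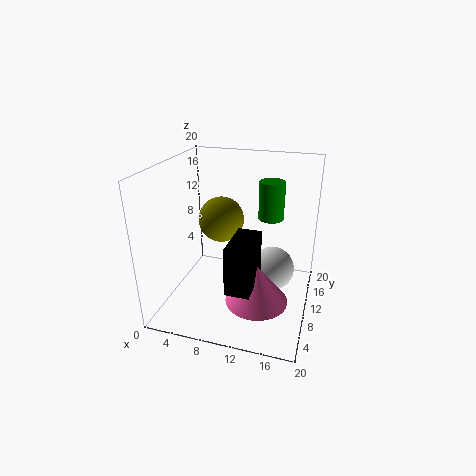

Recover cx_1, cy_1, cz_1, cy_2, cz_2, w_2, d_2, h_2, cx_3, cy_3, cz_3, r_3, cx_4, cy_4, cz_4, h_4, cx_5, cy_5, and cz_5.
cx_1 = 8; cy_1 = 9; cz_1 = 13; cy_2 = 1; cz_2 = 7; w_2 = 3; d_2 = 6; h_2 = 6; cx_3 = 13; cy_3 = 18; cz_3 = 10; r_3 = 2; cx_4 = 14; cy_4 = 5; cz_4 = 4; h_4 = 5; cx_5 = 15; cy_5 = 10; cz_5 = 6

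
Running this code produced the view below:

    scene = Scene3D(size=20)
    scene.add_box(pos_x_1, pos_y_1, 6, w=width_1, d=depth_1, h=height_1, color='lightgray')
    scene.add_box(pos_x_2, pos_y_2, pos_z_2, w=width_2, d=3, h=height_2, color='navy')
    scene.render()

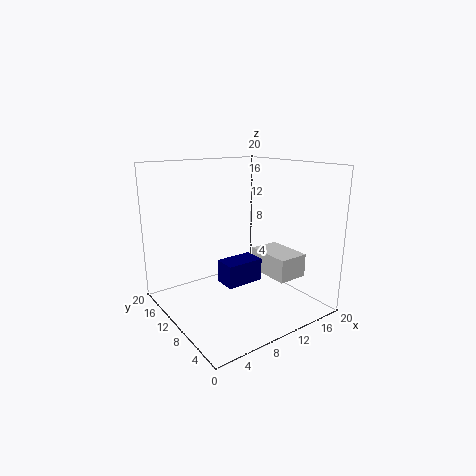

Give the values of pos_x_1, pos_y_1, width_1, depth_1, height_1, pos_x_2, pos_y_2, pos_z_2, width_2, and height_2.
pos_x_1 = 11, pos_y_1 = 2, width_1 = 4, depth_1 = 6, height_1 = 3, pos_x_2 = 6, pos_y_2 = 6, pos_z_2 = 5, width_2 = 5, height_2 = 3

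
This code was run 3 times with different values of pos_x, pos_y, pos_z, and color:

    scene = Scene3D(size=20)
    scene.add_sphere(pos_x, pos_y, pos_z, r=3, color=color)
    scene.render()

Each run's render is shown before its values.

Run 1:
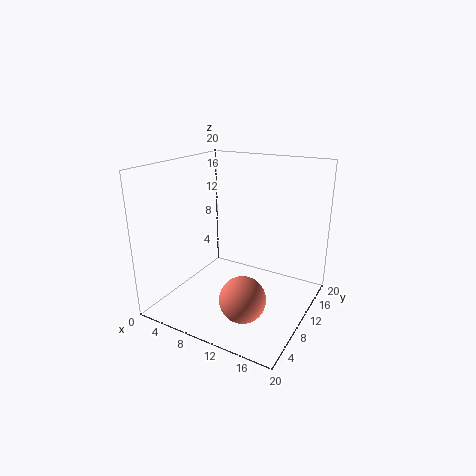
pos_x = 13.5, pos_y = 5, pos_z = 4, color = 'salmon'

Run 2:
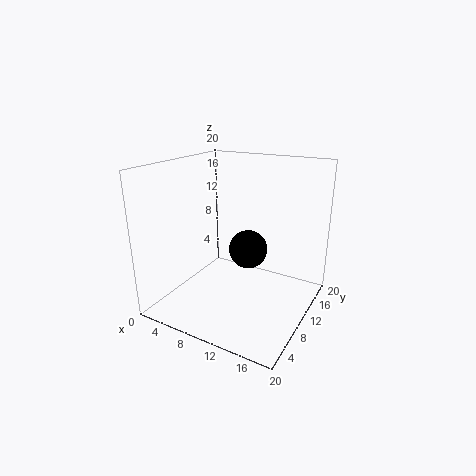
pos_x = 9, pos_y = 15, pos_z = 6, color = 'black'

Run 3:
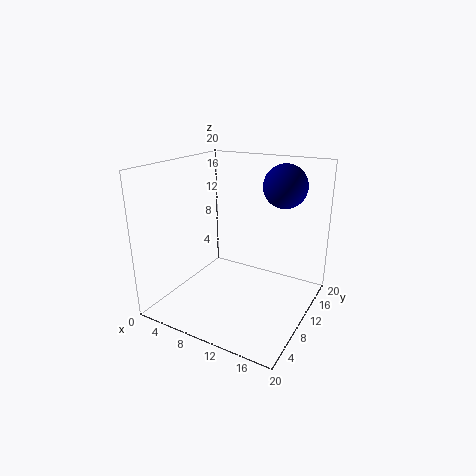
pos_x = 15, pos_y = 14, pos_z = 17, color = 'navy'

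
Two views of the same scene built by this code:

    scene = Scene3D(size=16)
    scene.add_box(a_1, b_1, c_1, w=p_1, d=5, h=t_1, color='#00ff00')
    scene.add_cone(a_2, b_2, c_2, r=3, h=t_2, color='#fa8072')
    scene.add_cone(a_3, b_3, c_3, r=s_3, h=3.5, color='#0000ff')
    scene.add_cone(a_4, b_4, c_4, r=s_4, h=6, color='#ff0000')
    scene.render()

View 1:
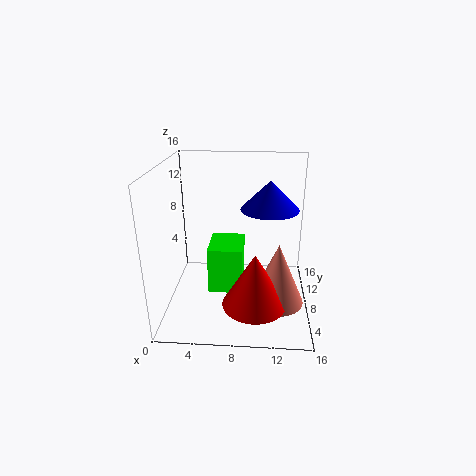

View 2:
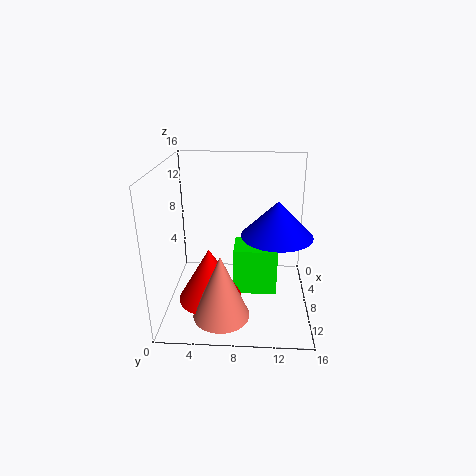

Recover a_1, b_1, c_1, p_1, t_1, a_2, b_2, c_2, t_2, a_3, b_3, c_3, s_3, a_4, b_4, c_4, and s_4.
a_1 = 4.5; b_1 = 7.5; c_1 = 1; p_1 = 4; t_1 = 5.5; a_2 = 12.5; b_2 = 6.5; c_2 = 1; t_2 = 7; a_3 = 11.5; b_3 = 12; c_3 = 10; s_3 = 3.5; a_4 = 10; b_4 = 5; c_4 = 1.5; s_4 = 3.5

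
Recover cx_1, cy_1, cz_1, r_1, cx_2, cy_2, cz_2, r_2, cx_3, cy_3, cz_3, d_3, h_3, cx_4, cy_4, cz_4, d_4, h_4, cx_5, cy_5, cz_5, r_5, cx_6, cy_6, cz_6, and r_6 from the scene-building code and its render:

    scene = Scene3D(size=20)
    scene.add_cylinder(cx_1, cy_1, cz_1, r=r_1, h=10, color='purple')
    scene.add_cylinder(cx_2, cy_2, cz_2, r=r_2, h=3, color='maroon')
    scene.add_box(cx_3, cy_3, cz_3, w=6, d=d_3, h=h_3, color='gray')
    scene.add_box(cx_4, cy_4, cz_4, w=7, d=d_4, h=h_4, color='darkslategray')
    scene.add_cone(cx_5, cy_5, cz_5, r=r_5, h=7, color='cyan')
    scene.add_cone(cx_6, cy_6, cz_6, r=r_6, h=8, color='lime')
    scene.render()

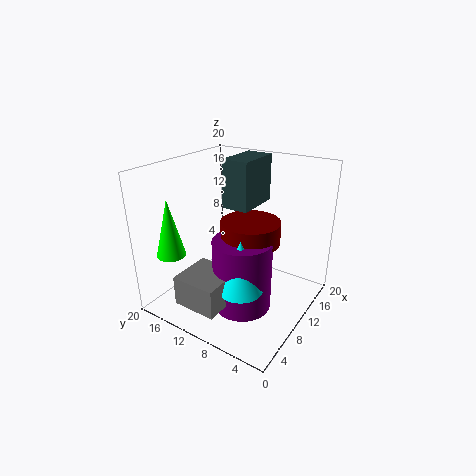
cx_1 = 8
cy_1 = 8
cz_1 = 1
r_1 = 4
cx_2 = 10
cy_2 = 8
cz_2 = 10
r_2 = 4
cx_3 = 1
cy_3 = 8
cz_3 = 3
d_3 = 6
h_3 = 4
cx_4 = 12
cy_4 = 10
cz_4 = 13
d_4 = 4
h_4 = 7
cx_5 = 6
cy_5 = 7
cz_5 = 5
r_5 = 3
cx_6 = 4
cy_6 = 17
cz_6 = 8
r_6 = 2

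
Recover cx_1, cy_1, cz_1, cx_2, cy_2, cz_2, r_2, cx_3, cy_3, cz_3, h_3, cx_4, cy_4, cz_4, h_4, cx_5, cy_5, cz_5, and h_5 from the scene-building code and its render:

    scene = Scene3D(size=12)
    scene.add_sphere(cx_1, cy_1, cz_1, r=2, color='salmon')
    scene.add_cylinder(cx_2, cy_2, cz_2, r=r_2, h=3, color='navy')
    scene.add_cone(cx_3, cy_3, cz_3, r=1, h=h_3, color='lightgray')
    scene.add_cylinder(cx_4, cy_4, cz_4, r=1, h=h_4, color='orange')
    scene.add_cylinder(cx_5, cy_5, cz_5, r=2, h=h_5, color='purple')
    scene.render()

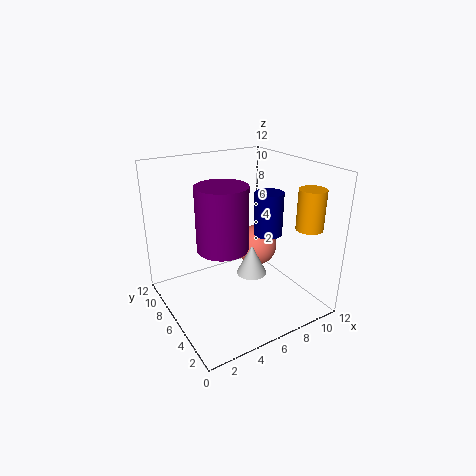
cx_1 = 10, cy_1 = 9, cz_1 = 3, cx_2 = 6, cy_2 = 2, cz_2 = 8, r_2 = 1, cx_3 = 4, cy_3 = 1, cz_3 = 6, h_3 = 2, cx_4 = 9, cy_4 = 1, cz_4 = 8, h_4 = 3, cx_5 = 4, cy_5 = 5, cz_5 = 6, h_5 = 5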